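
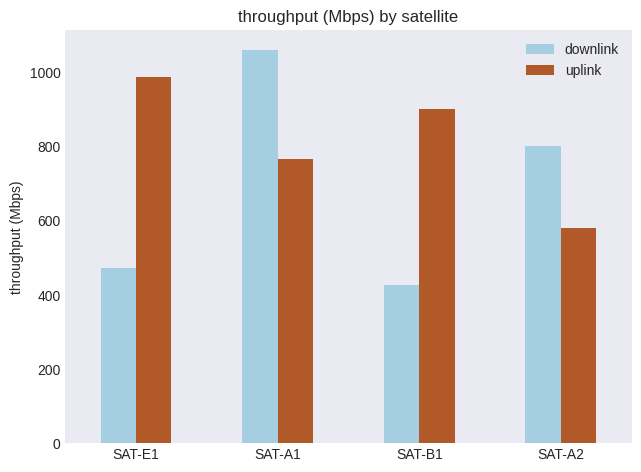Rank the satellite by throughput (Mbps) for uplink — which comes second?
Top 3 for uplink: SAT-E1 ≈ 1000, SAT-B1 ≈ 900, SAT-A1 ≈ 800.

SAT-B1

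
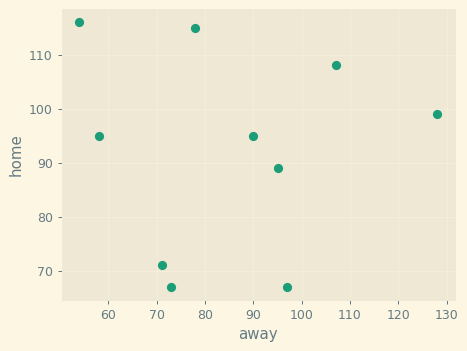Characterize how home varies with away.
Points are roughly uncorrelated; weak (|r| ≈ 0.0).

no clear correlation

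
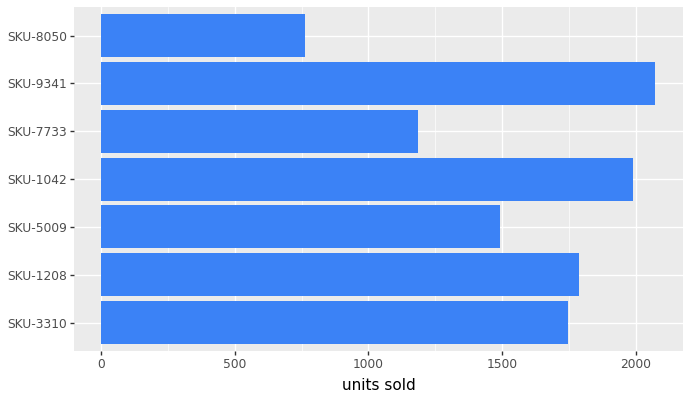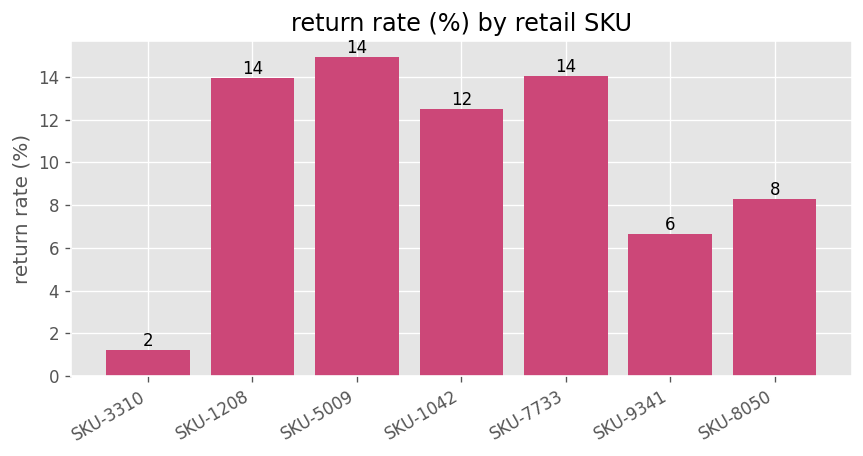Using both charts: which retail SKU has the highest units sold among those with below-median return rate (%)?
Chart 2 median return rate (%) ≈ 12; below-median retail SKUs: SKU-3310, SKU-9341, SKU-8050. Among those, SKU-9341 has the highest units sold (≈ 2000).

SKU-9341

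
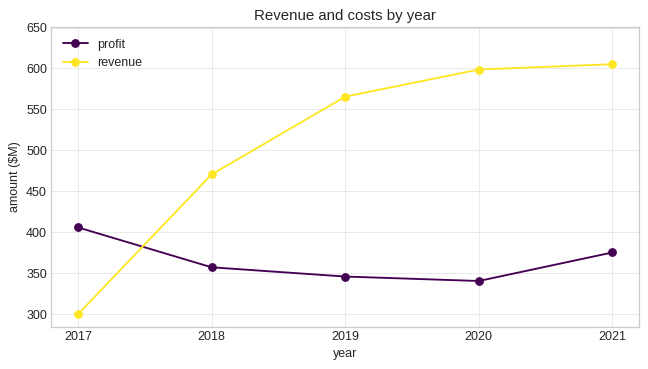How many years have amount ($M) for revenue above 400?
Above 400: 2018, 2019, 2020, 2021.

4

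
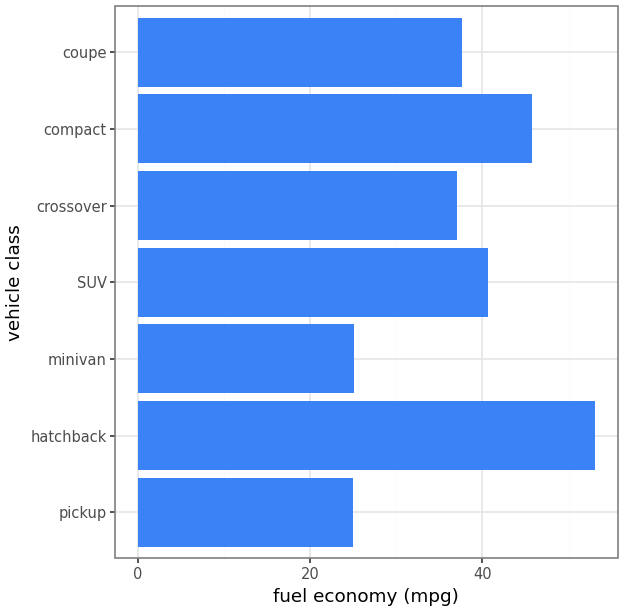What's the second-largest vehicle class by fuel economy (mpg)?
compact

Top 3: hatchback ≈ 55, compact ≈ 45, SUV ≈ 40.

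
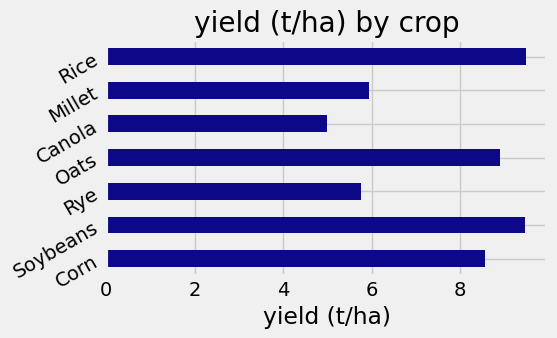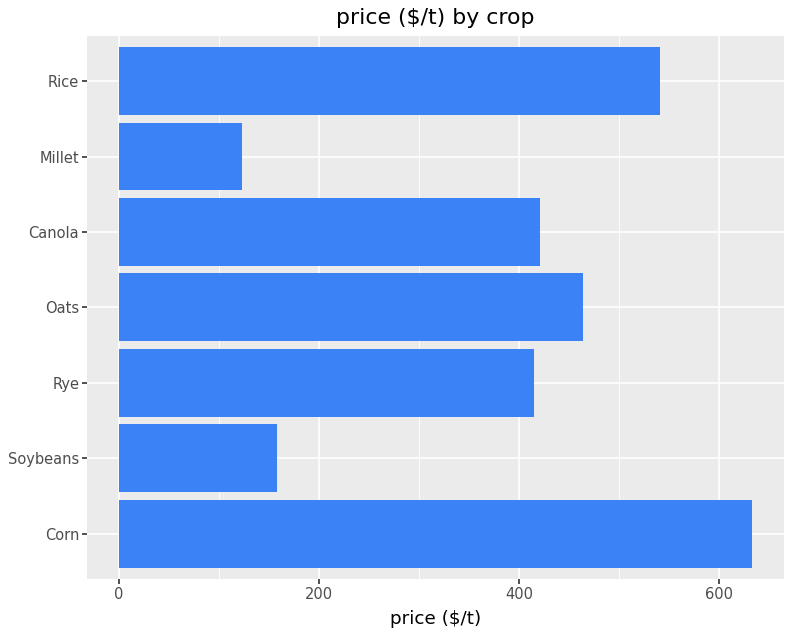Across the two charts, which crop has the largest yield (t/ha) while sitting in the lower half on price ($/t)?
Chart 2 median price ($/t) ≈ 400; below-median crops: Soybeans, Rye, Millet. Among those, Soybeans has the highest yield (t/ha) (≈ 9).

Soybeans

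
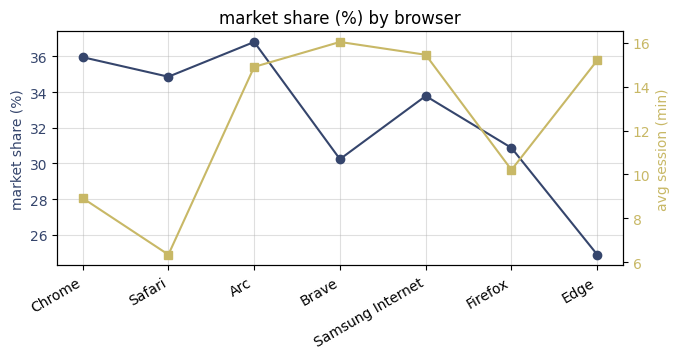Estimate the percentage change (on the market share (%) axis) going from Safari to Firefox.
≈ -11.4%

Safari ≈ 35, Firefox ≈ 31; (31 − 35) / 35 ≈ -11.4%.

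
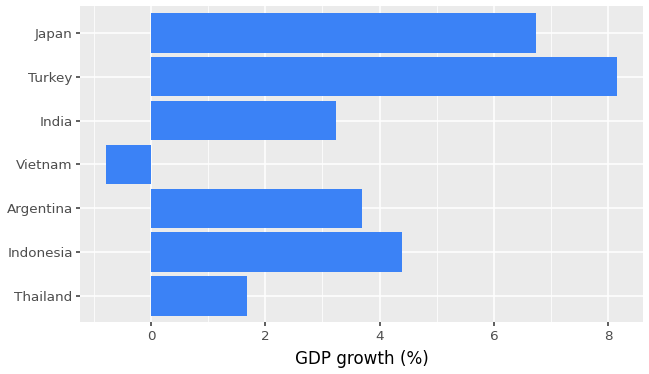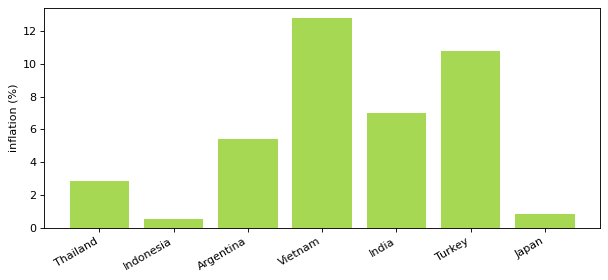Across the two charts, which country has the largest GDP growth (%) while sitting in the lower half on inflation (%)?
Chart 2 median inflation (%) ≈ 6; below-median countries: Thailand, Indonesia, Japan. Among those, Japan has the highest GDP growth (%) (≈ 7).

Japan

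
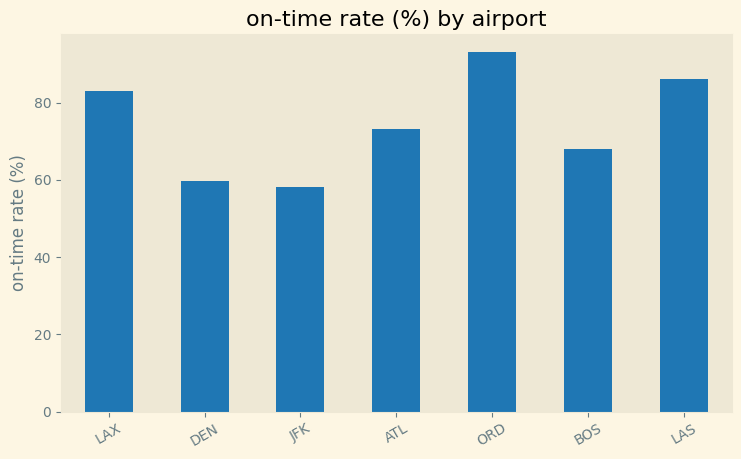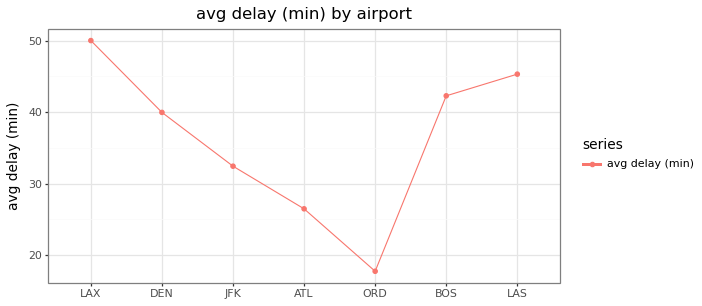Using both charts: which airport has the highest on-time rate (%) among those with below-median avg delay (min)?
ORD

Chart 2 median avg delay (min) ≈ 40; below-median airports: JFK, ATL, ORD. Among those, ORD has the highest on-time rate (%) (≈ 90).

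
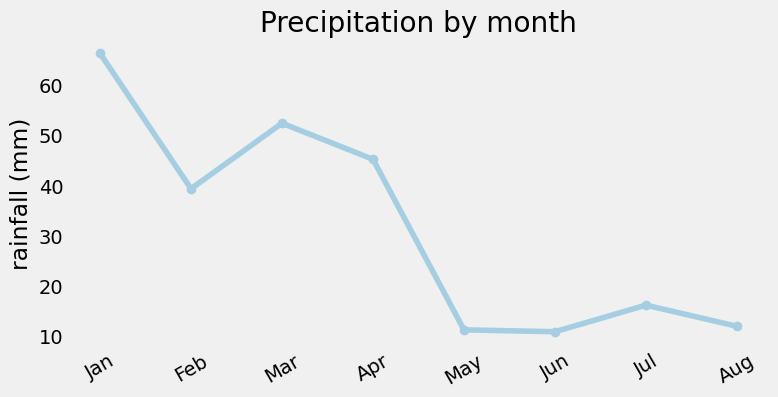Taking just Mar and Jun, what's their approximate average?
(50 + 10) / 2 ≈ 30.

≈ 30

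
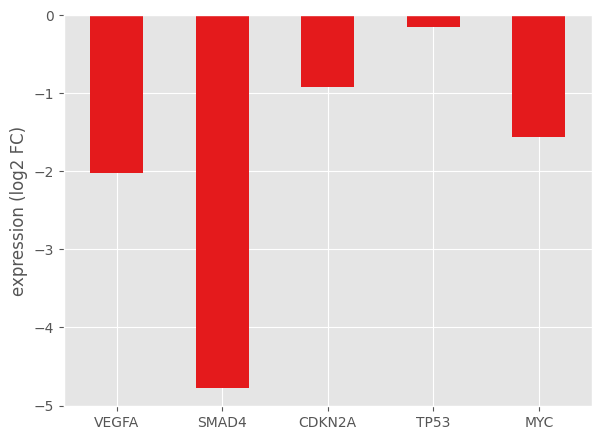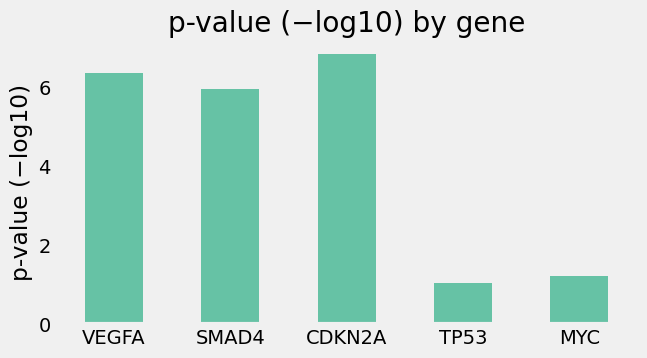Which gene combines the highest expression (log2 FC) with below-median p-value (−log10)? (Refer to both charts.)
Chart 2 median p-value (−log10) ≈ 6; below-median genes: TP53, MYC. Among those, TP53 has the highest expression (log2 FC) (≈ 0).

TP53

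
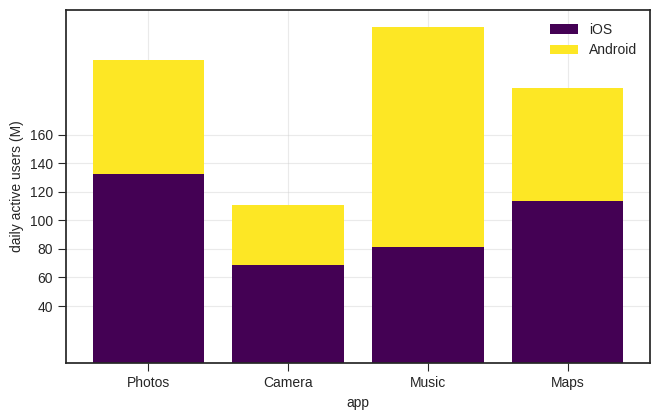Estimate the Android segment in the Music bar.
≈ 160

Android top ≈ 240, bottom ≈ 80; segment ≈ 160.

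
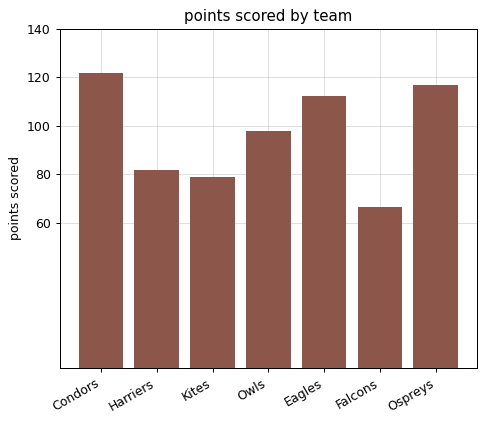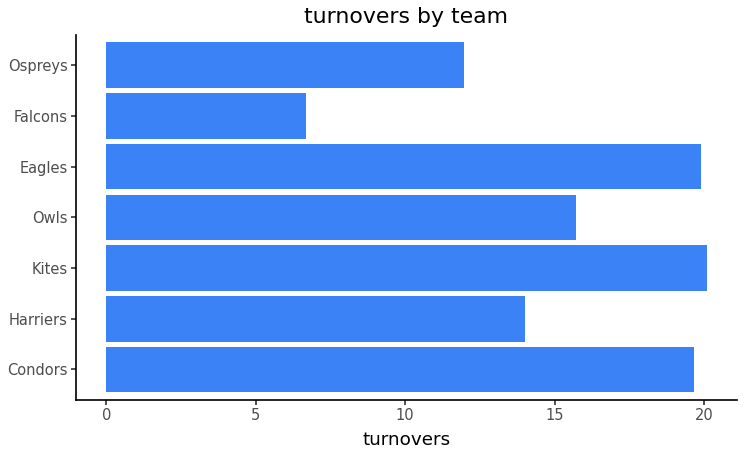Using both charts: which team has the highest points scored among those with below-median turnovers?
Ospreys

Chart 2 median turnovers ≈ 16; below-median teams: Harriers, Falcons, Ospreys. Among those, Ospreys has the highest points scored (≈ 120).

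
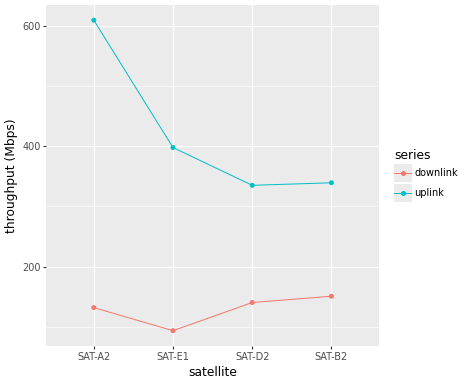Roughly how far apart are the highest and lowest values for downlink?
≈ 50

Max SAT-B2 ≈ 150, min SAT-E1 ≈ 100; range ≈ 50.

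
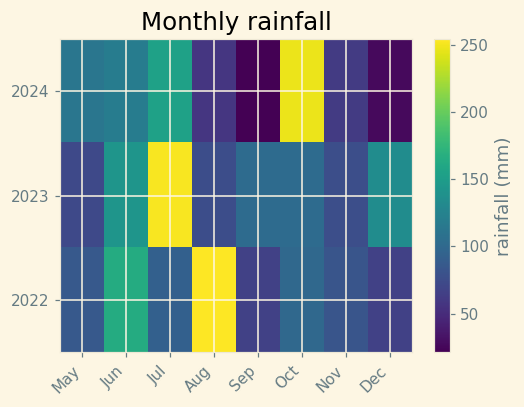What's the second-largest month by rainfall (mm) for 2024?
Jul

Top 3 for 2024: Oct ≈ 240, Jul ≈ 160, Jun ≈ 120.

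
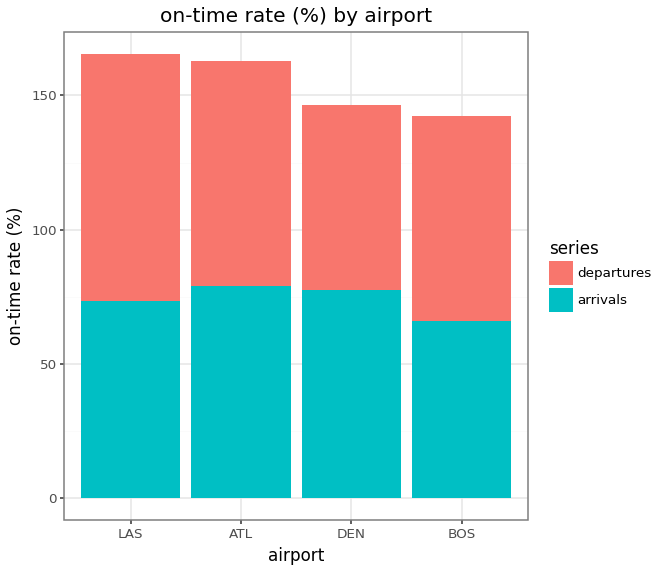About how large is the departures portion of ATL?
departures top ≈ 160, bottom ≈ 80; segment ≈ 80.

≈ 80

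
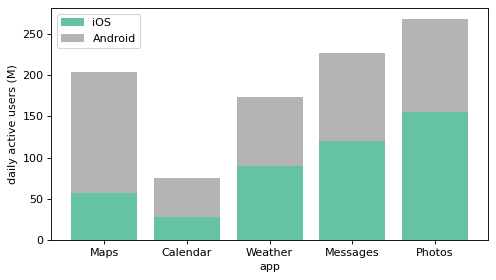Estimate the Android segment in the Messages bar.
≈ 100

Android top ≈ 225, bottom ≈ 125; segment ≈ 100.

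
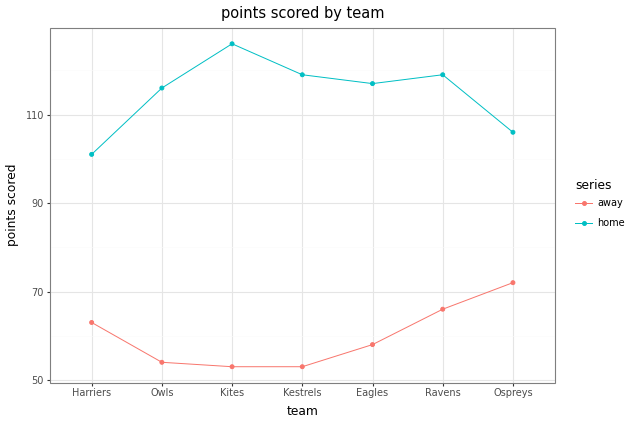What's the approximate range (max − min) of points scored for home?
≈ 30

Max Kites ≈ 130, min Harriers ≈ 100; range ≈ 30.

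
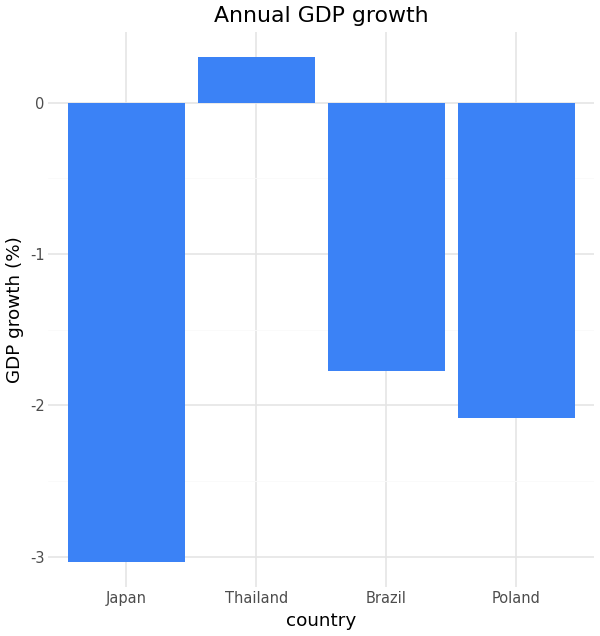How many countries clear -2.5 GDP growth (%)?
3

Above -2.5: Thailand, Brazil, Poland.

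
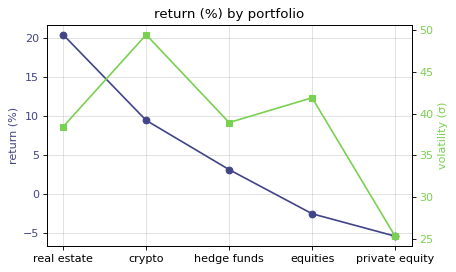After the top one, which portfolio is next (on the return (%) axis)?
crypto

Top 3 (on the return (%) axis): real estate ≈ 20, crypto ≈ 10, hedge funds ≈ 5.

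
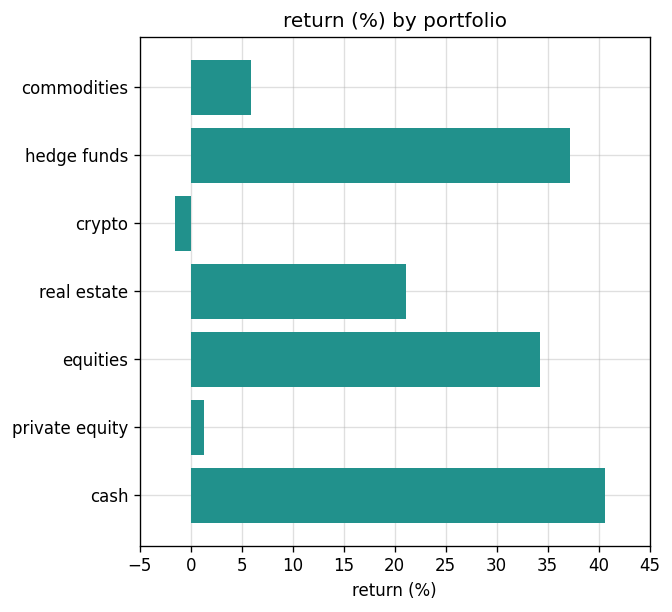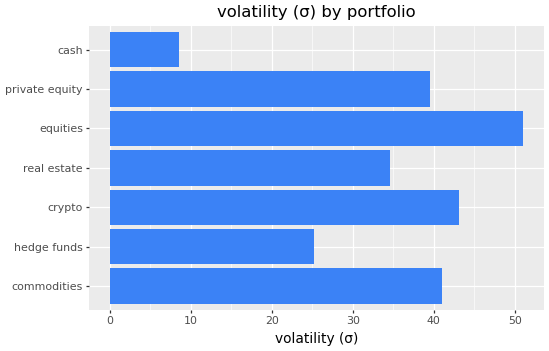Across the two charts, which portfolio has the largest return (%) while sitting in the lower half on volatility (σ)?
cash

Chart 2 median volatility (σ) ≈ 40; below-median portfolios: hedge funds, real estate, cash. Among those, cash has the highest return (%) (≈ 40).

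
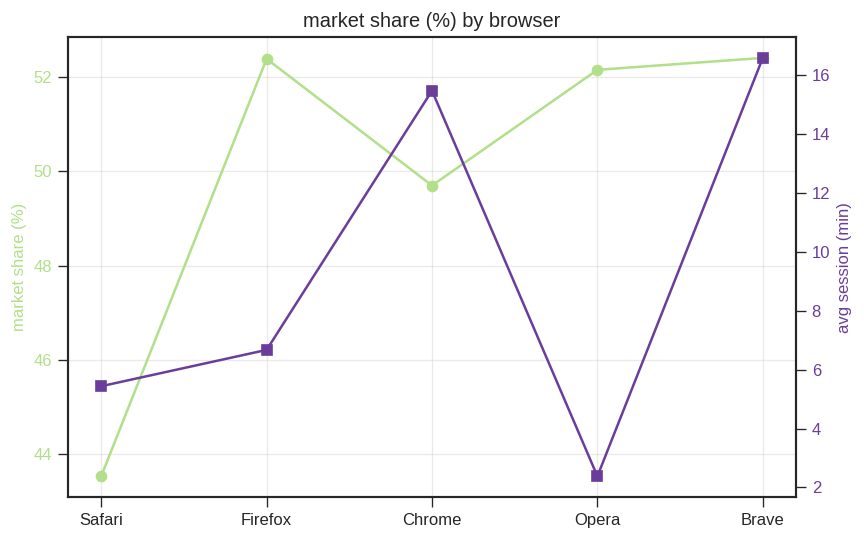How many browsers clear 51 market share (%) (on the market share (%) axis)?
3

Above 51: Firefox, Opera, Brave.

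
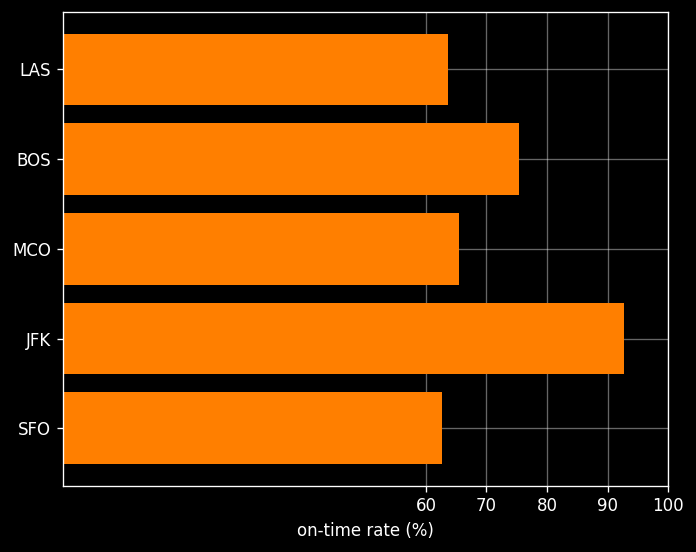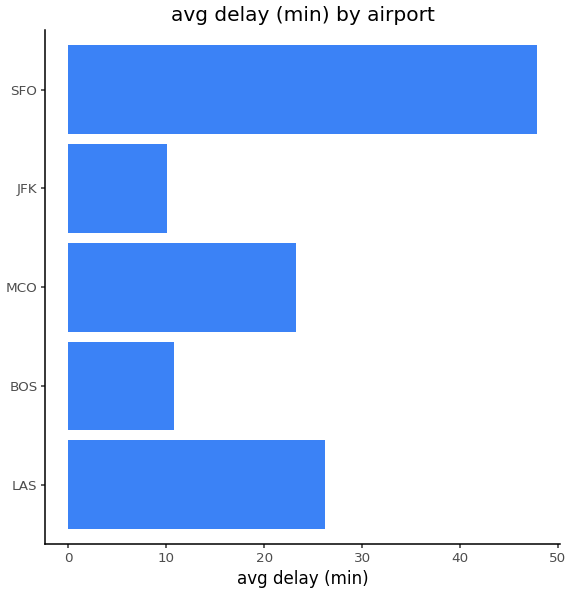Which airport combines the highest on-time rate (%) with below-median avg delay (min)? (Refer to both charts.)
Chart 2 median avg delay (min) ≈ 25; below-median airports: BOS, JFK. Among those, JFK has the highest on-time rate (%) (≈ 90).

JFK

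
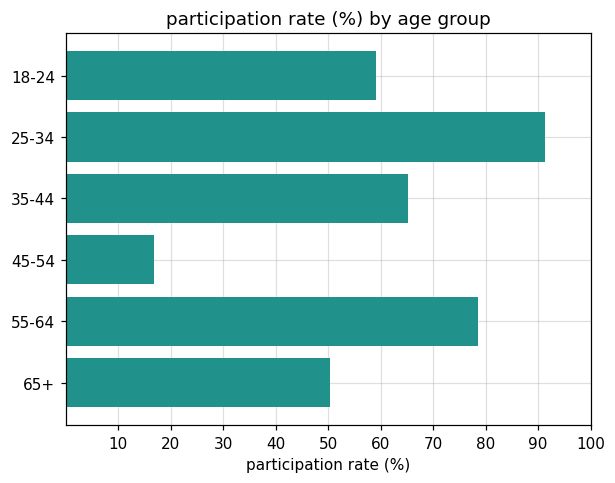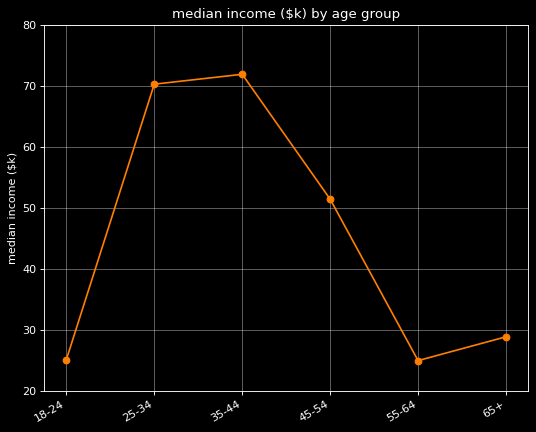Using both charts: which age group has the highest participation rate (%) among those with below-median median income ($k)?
Chart 2 median median income ($k) ≈ 40; below-median age groups: 18-24, 55-64, 65+. Among those, 55-64 has the highest participation rate (%) (≈ 80).

55-64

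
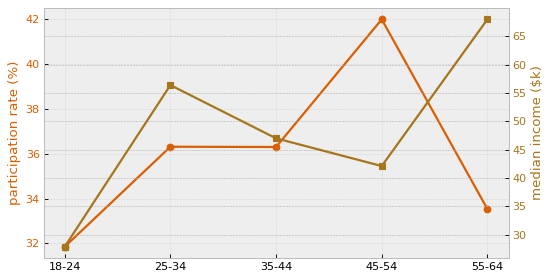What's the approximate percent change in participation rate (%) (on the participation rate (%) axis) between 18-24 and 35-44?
≈ +12.5%

18-24 ≈ 32, 35-44 ≈ 36; (36 − 32) / 32 ≈ +12.5%.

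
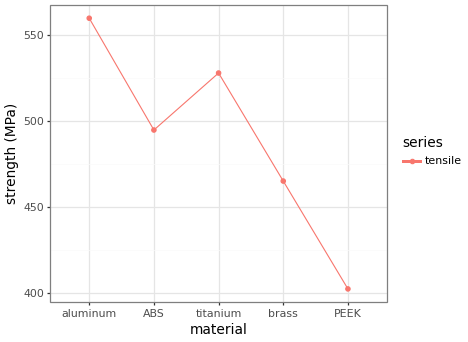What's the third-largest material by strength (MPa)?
ABS

Top 4: aluminum ≈ 560, titanium ≈ 520, ABS ≈ 500, brass ≈ 460.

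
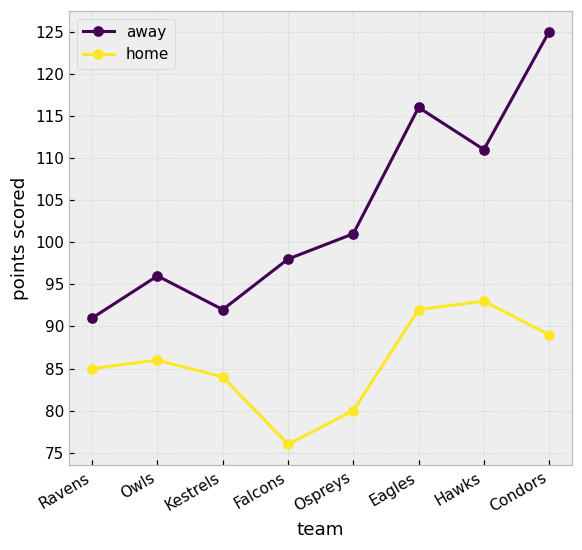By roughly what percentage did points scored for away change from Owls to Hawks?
≈ +15.8%

Owls ≈ 95, Hawks ≈ 110; (110 − 95) / 95 ≈ +15.8%.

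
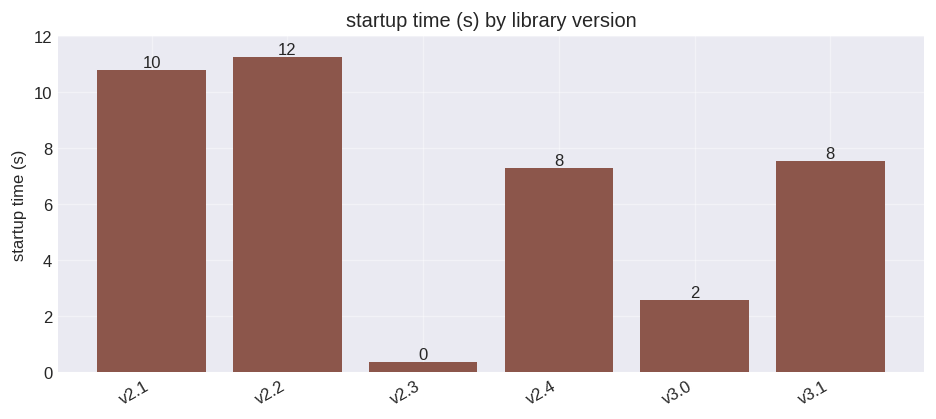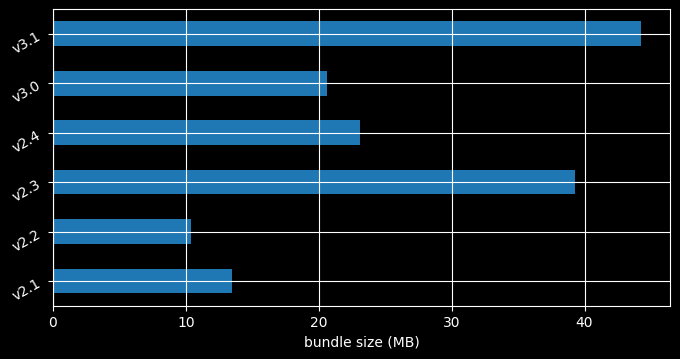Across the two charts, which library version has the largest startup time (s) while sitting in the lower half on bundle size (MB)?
Chart 2 median bundle size (MB) ≈ 20; below-median library versions: v2.1, v2.2, v3.0. Among those, v2.2 has the highest startup time (s) (≈ 12).

v2.2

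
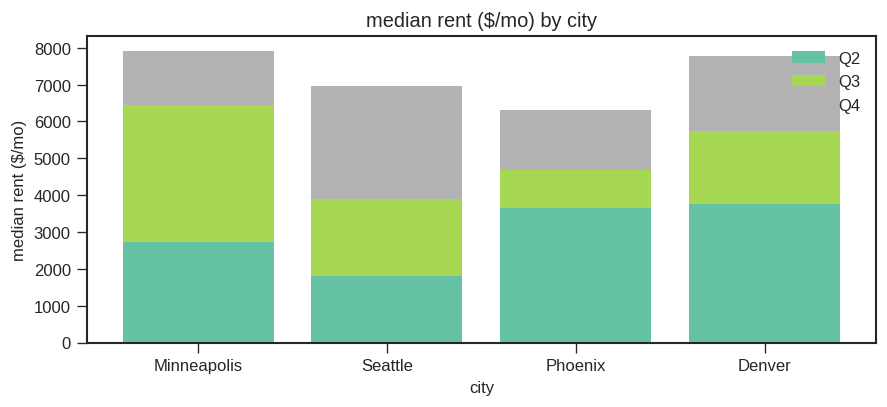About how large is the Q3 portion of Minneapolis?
≈ 3000

Q3 top ≈ 6000, bottom ≈ 3000; segment ≈ 3000.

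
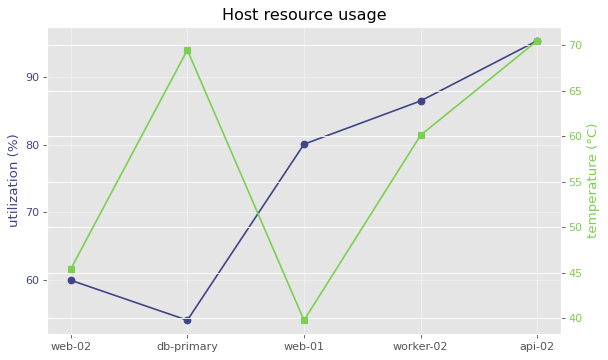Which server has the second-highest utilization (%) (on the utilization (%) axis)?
Top 3 (on the utilization (%) axis): api-02 ≈ 95, worker-02 ≈ 85, web-01 ≈ 80.

worker-02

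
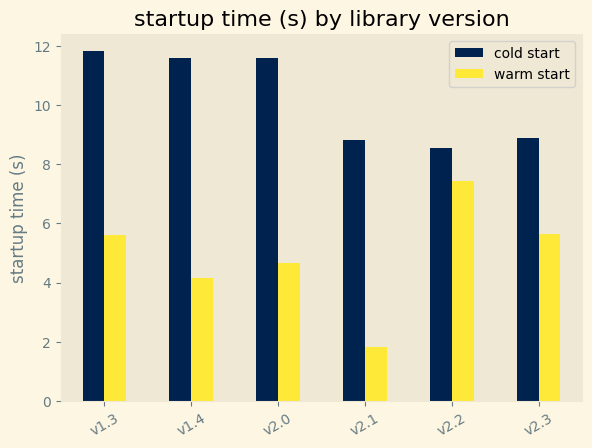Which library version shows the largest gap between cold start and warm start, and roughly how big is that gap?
v1.4: cold start ≈ 12, warm start ≈ 4 → gap ≈ 8. Next-largest (v2.1) is only ≈ 7.

v1.4, ≈ 8 s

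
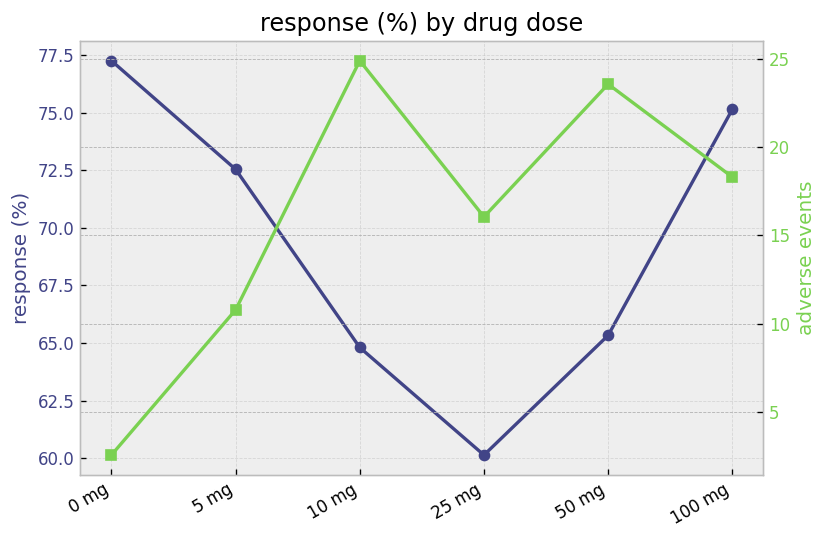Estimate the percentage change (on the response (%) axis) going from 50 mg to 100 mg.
50 mg ≈ 66, 100 mg ≈ 76; (76 − 66) / 66 ≈ +15.2%.

≈ +15.2%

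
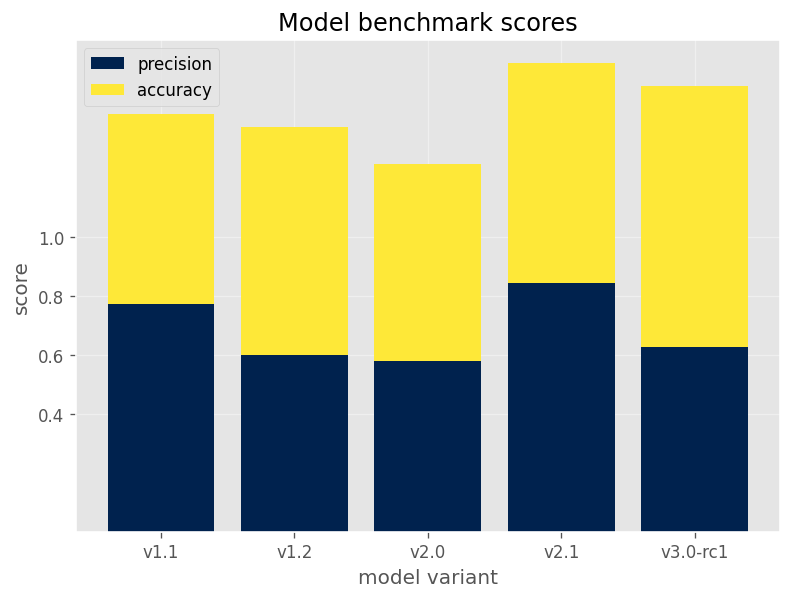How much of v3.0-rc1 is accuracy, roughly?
accuracy top ≈ 1.6, bottom ≈ 0.6; segment ≈ 1.0.

≈ 1.0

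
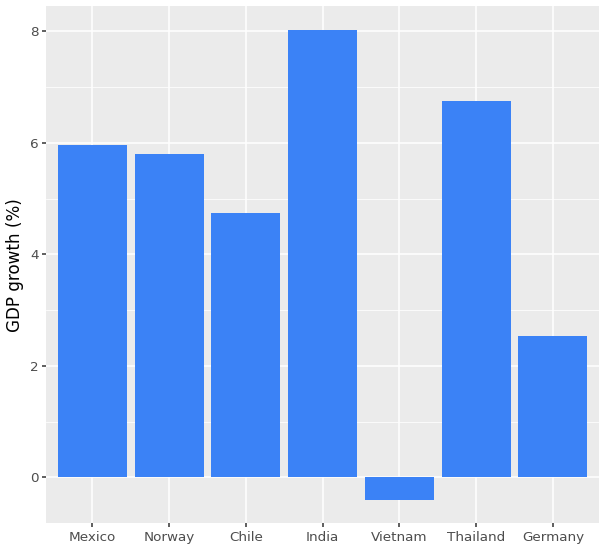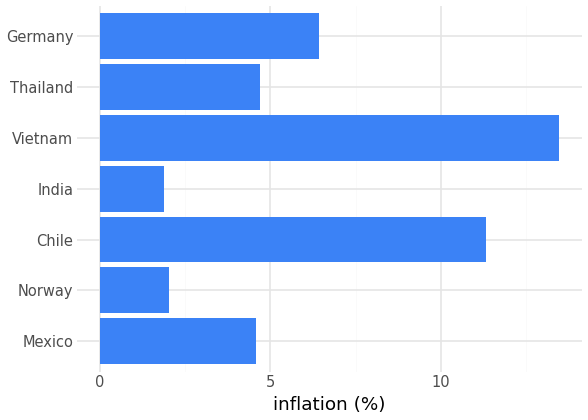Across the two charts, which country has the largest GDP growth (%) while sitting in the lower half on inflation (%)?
India

Chart 2 median inflation (%) ≈ 4; below-median countries: Mexico, Norway, India. Among those, India has the highest GDP growth (%) (≈ 8).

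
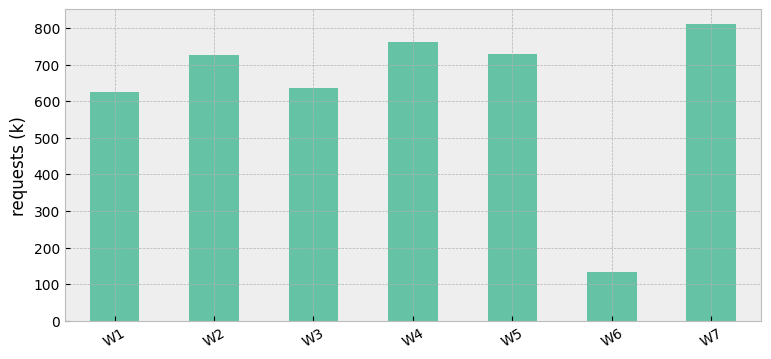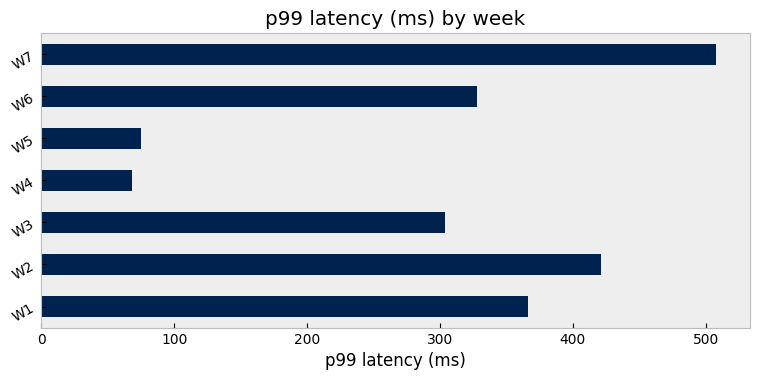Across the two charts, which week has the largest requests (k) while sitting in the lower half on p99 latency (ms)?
W4

Chart 2 median p99 latency (ms) ≈ 350; below-median weeks: W3, W4, W5. Among those, W4 has the highest requests (k) (≈ 800).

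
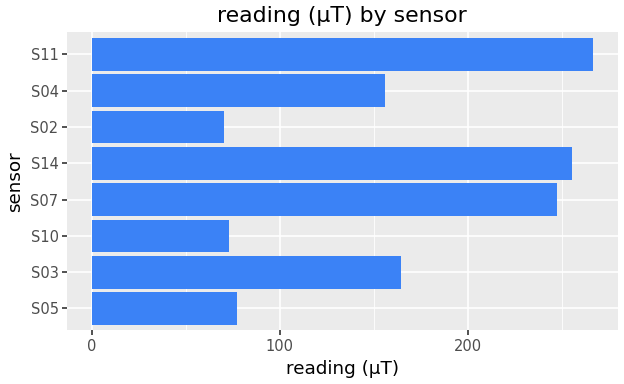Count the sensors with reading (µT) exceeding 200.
Above 200: S07, S14, S11.

3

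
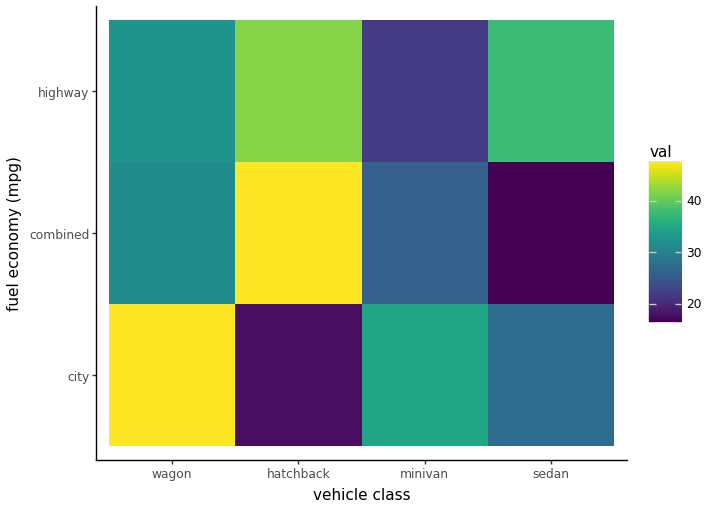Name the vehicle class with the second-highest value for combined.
wagon

Top 3 for combined: hatchback ≈ 50, wagon ≈ 30, minivan ≈ 25.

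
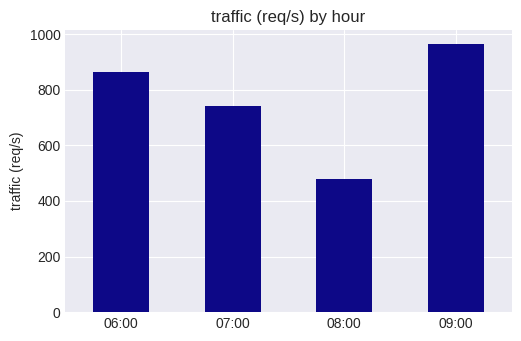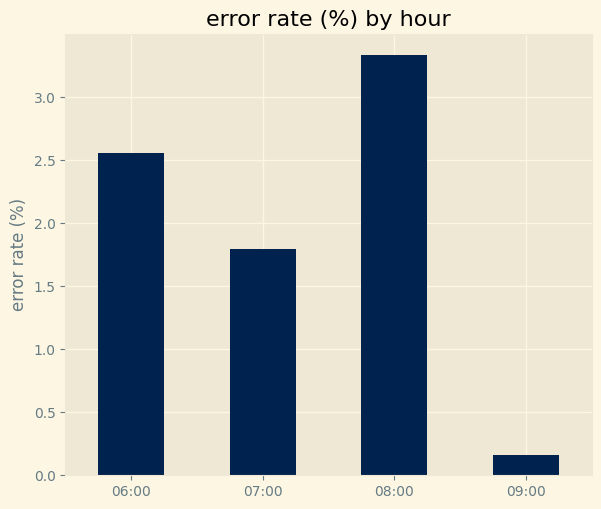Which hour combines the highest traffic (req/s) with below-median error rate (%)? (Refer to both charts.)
09:00

Chart 2 median error rate (%) ≈ 2; below-median hours: 07:00, 09:00. Among those, 09:00 has the highest traffic (req/s) (≈ 1000).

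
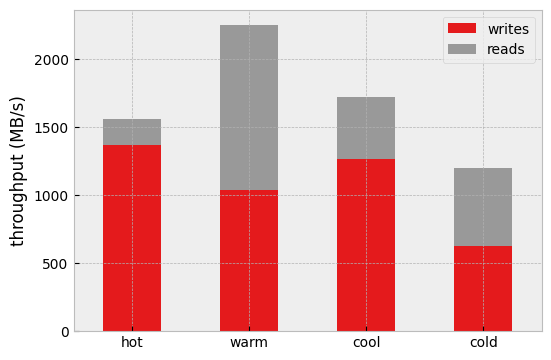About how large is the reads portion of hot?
≈ 200

reads top ≈ 1600, bottom ≈ 1400; segment ≈ 200.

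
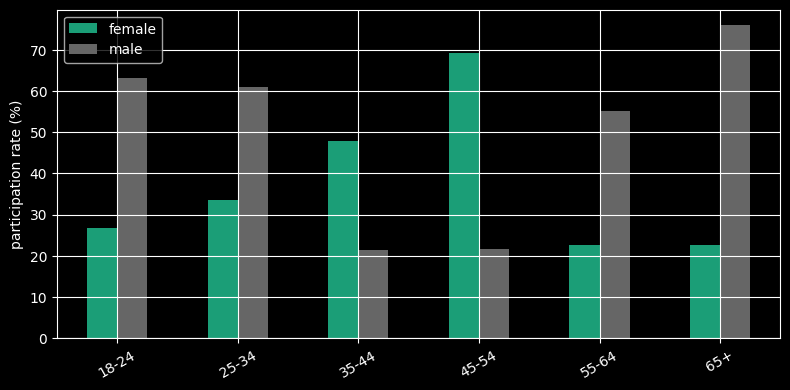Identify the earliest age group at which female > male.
35-44

25-34: female ≈ 30 vs male ≈ 60 (not yet); 35-44: female ≈ 50 vs male ≈ 20 (first crossover).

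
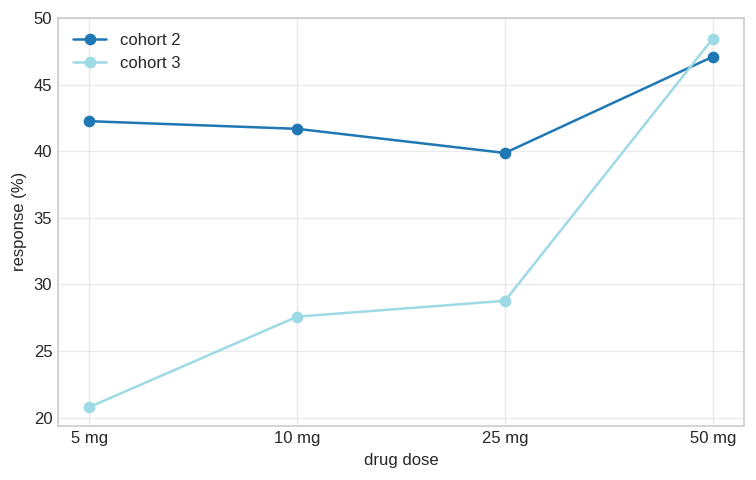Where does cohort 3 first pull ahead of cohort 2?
25 mg: cohort 3 ≈ 30 vs cohort 2 ≈ 40 (not yet); 50 mg: cohort 3 ≈ 50 vs cohort 2 ≈ 45 (first crossover).

50 mg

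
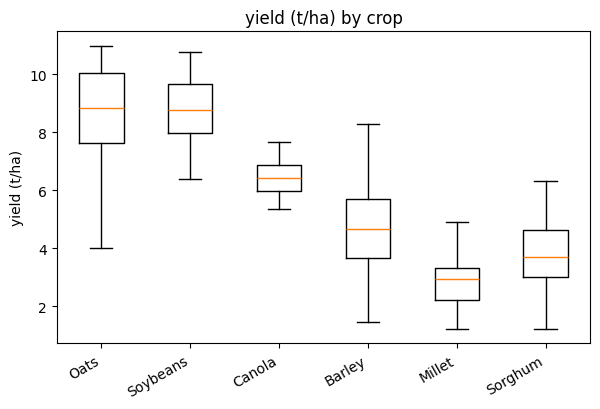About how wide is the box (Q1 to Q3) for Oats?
Q3 ≈ 10.0, Q1 ≈ 7.5; IQR ≈ 2.5.

≈ 2.5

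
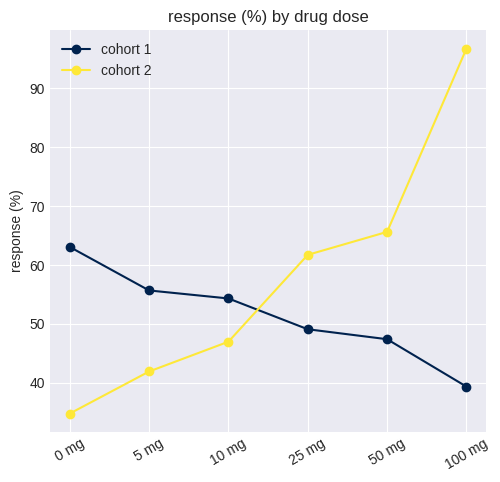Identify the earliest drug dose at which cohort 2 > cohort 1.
25 mg

10 mg: cohort 2 ≈ 50 vs cohort 1 ≈ 50 (not yet); 25 mg: cohort 2 ≈ 60 vs cohort 1 ≈ 50 (first crossover).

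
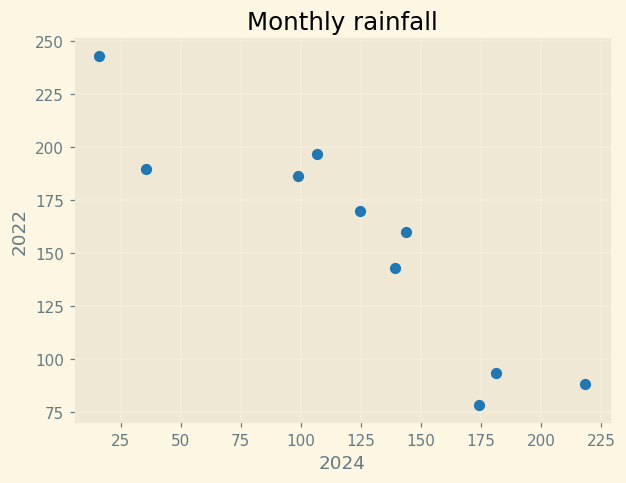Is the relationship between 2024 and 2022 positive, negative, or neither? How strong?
Points are negatively correlated; strong (|r| ≈ 0.9).

negative, strong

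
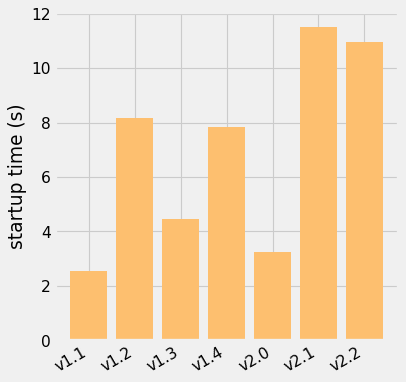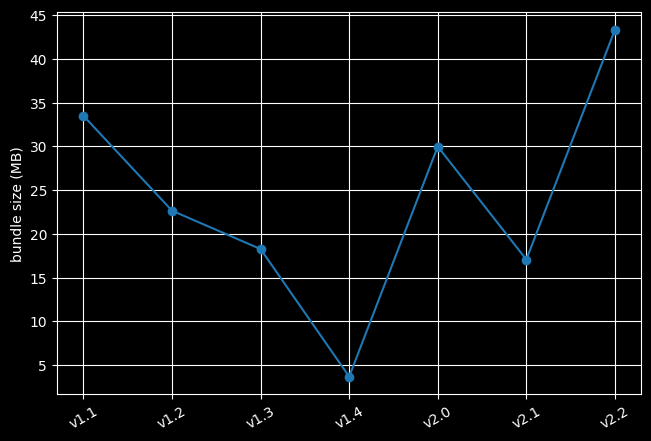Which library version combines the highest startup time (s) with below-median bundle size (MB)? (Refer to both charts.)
v2.1

Chart 2 median bundle size (MB) ≈ 25; below-median library versions: v1.3, v1.4, v2.1. Among those, v2.1 has the highest startup time (s) (≈ 12).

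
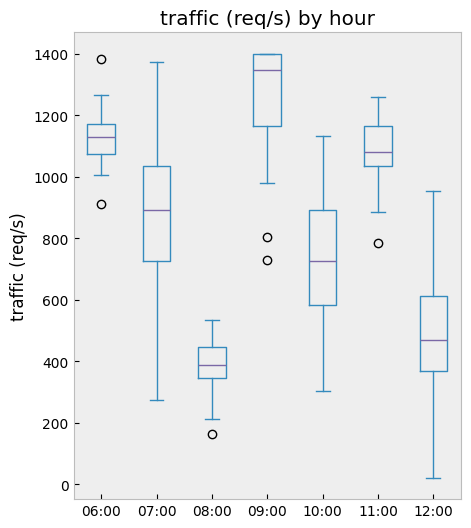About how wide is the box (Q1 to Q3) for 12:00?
≈ 200

Q3 ≈ 600, Q1 ≈ 400; IQR ≈ 200.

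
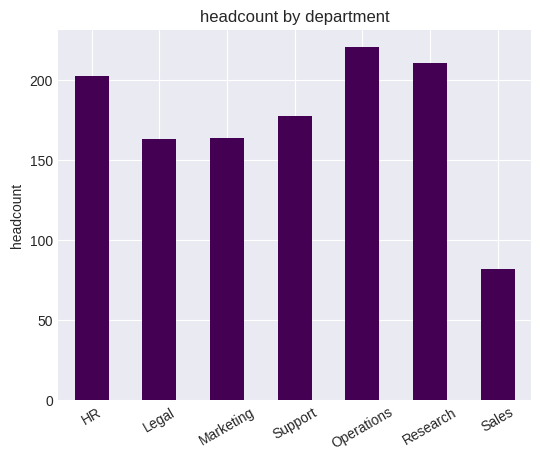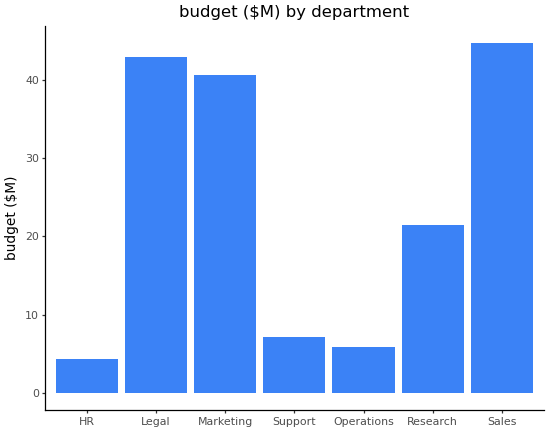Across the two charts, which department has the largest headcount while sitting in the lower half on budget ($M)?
Chart 2 median budget ($M) ≈ 20; below-median departments: HR, Support, Operations. Among those, Operations has the highest headcount (≈ 225).

Operations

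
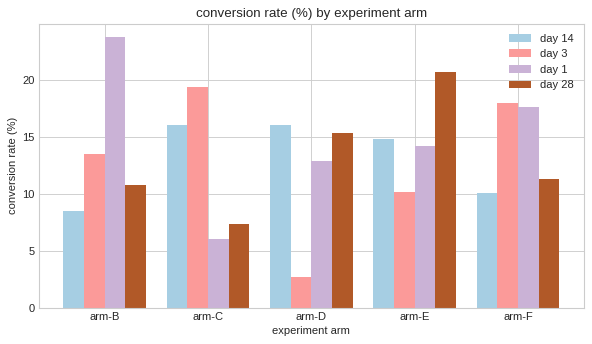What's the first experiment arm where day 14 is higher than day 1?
arm-B: day 14 ≈ 8 vs day 1 ≈ 24 (not yet); arm-C: day 14 ≈ 16 vs day 1 ≈ 6 (first crossover).

arm-C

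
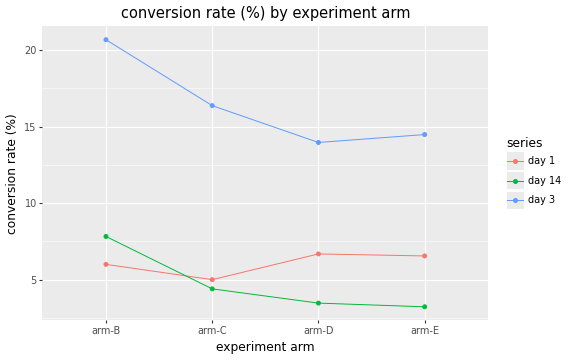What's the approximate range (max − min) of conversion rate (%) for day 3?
Max arm-B ≈ 20, min arm-D ≈ 14; range ≈ 6.

≈ 6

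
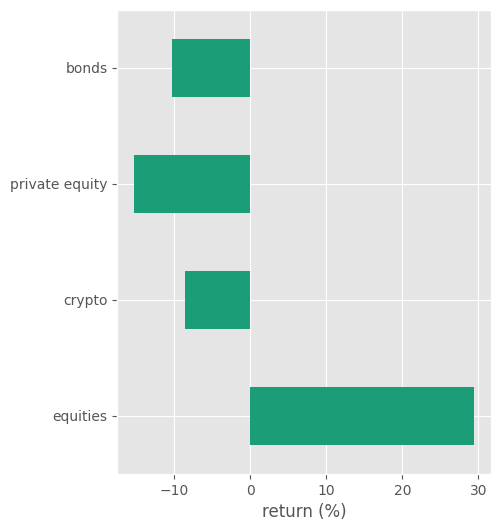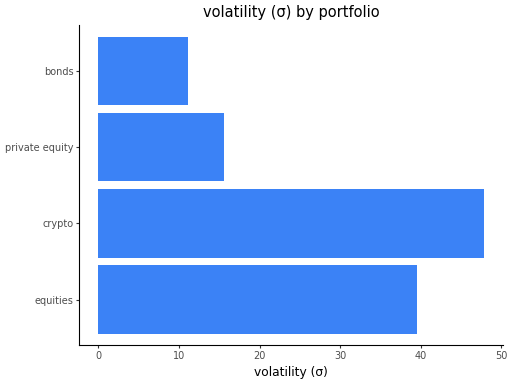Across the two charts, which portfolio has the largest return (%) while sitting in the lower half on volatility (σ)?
bonds

Chart 2 median volatility (σ) ≈ 30; below-median portfolios: private equity, bonds. Among those, bonds has the highest return (%) (≈ -10).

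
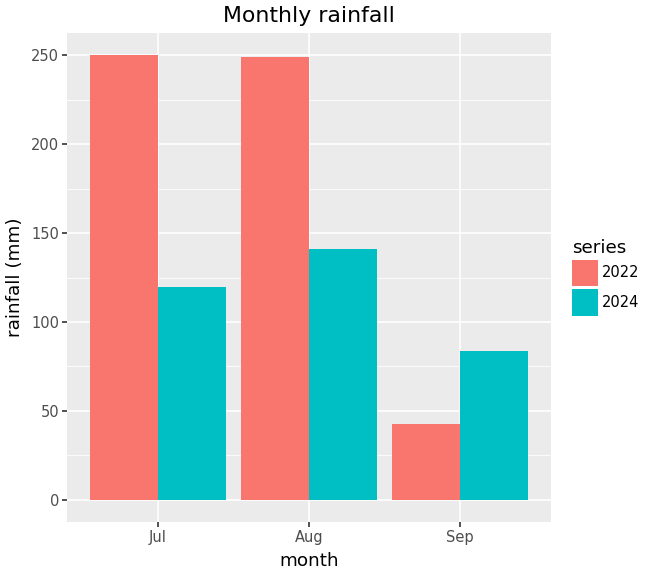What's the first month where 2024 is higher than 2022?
Sep

Aug: 2024 ≈ 150 vs 2022 ≈ 250 (not yet); Sep: 2024 ≈ 75 vs 2022 ≈ 50 (first crossover).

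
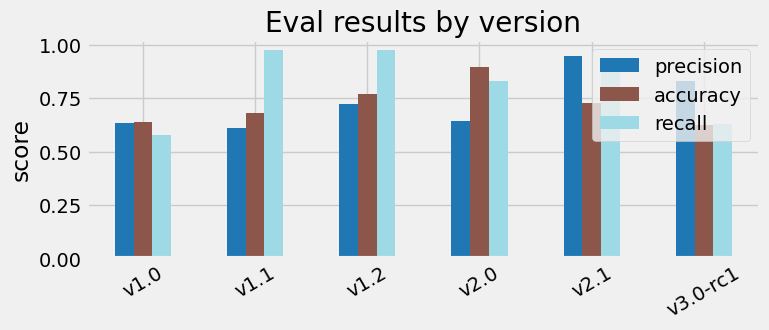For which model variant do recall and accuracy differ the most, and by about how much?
v1.1, ≈ 0.3

v1.1: recall ≈ 1.0, accuracy ≈ 0.7 → gap ≈ 0.3. Next-largest (v1.2) is only ≈ 0.2.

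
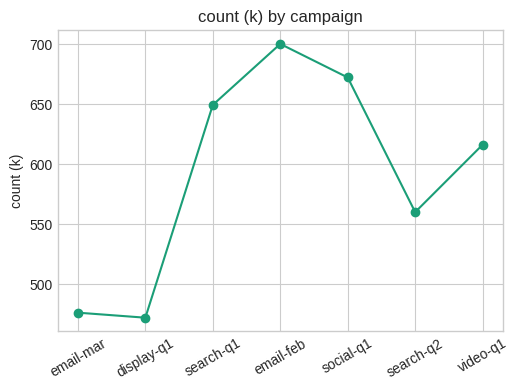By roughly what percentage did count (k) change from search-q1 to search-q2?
search-q1 ≈ 640, search-q2 ≈ 560; (560 − 640) / 640 ≈ -12.5%.

≈ -12.5%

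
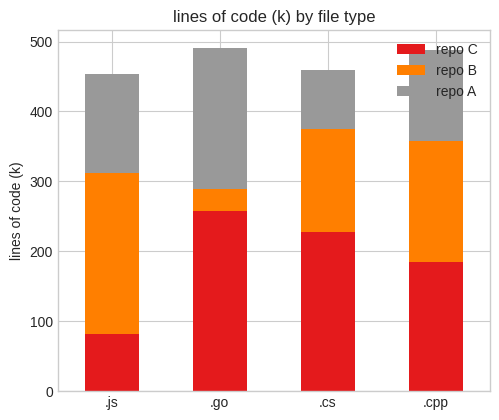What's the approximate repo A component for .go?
repo A top ≈ 500, bottom ≈ 300; segment ≈ 200.

≈ 200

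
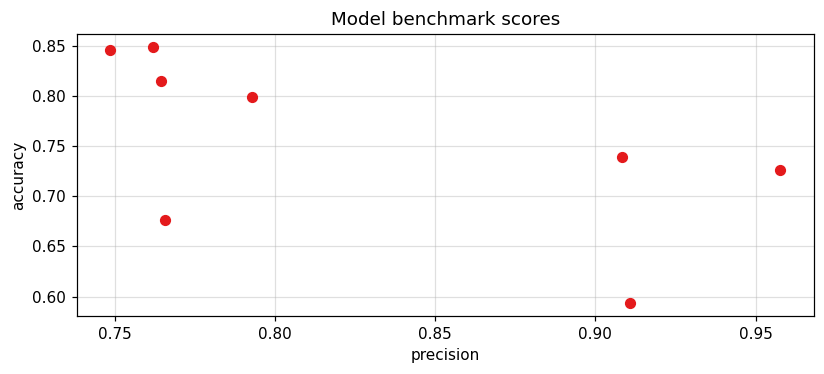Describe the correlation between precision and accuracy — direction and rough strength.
Points are negatively correlated; moderate (|r| ≈ 0.6).

negative, moderate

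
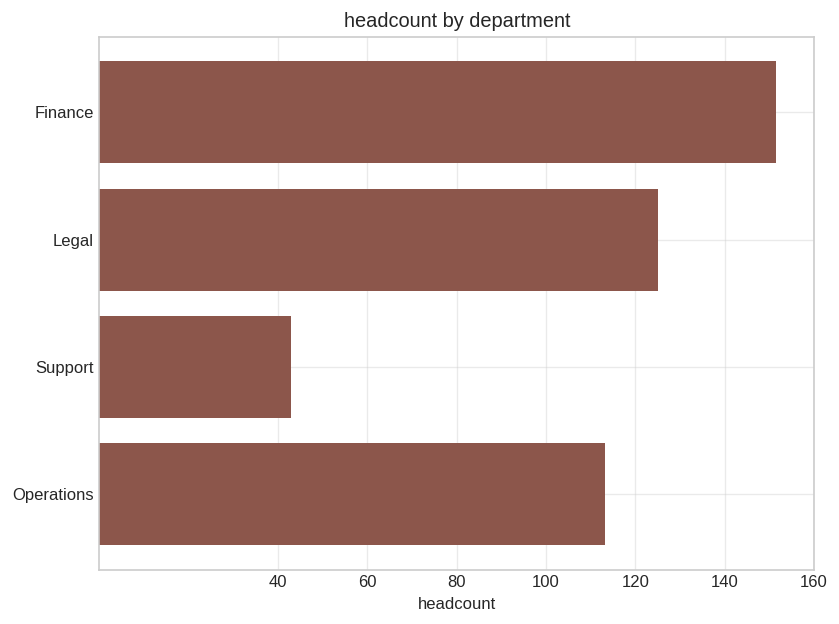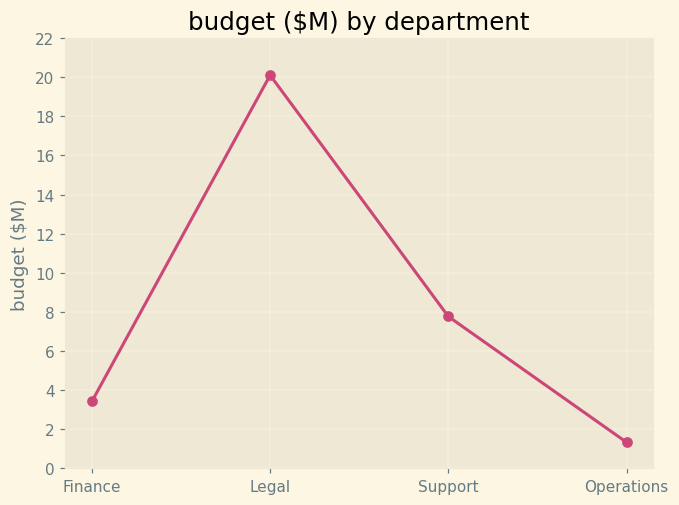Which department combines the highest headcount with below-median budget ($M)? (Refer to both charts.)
Finance

Chart 2 median budget ($M) ≈ 6; below-median departments: Finance, Operations. Among those, Finance has the highest headcount (≈ 160).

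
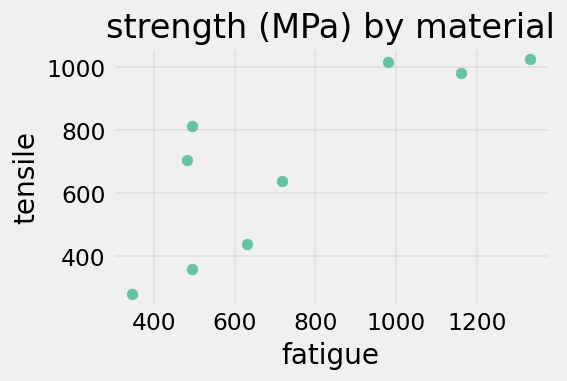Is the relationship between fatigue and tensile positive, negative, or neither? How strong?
Points are positively correlated; strong (|r| ≈ 0.8).

positive, strong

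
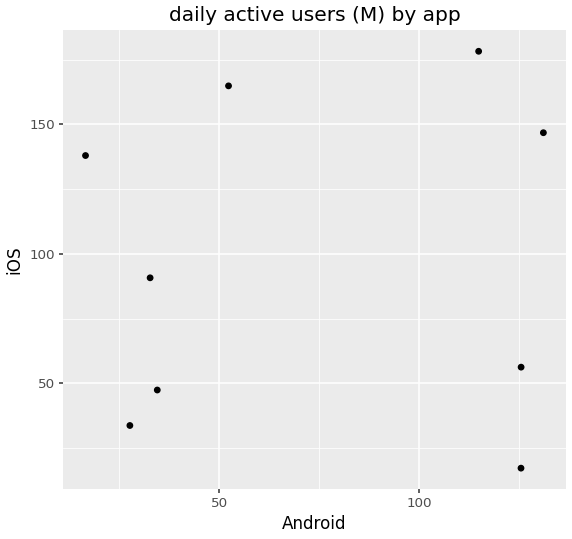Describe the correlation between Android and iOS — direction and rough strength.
Points are roughly uncorrelated; weak (|r| ≈ 0.1).

no clear correlation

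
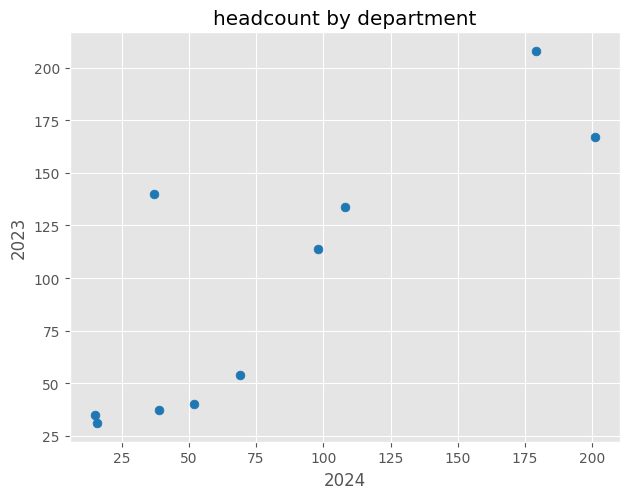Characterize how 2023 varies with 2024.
positive, strong

Points are positively correlated; strong (|r| ≈ 0.8).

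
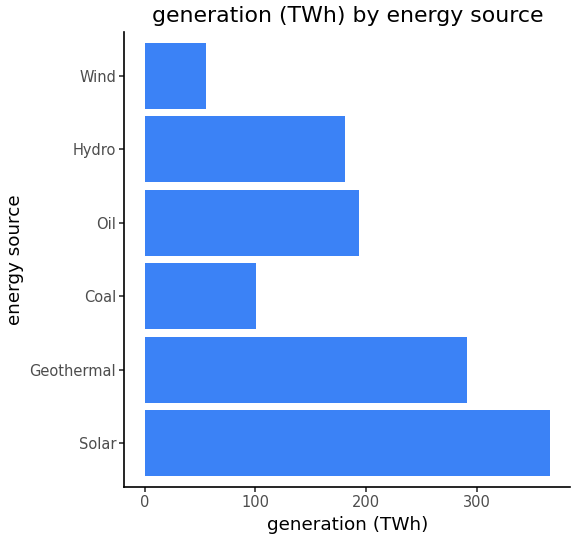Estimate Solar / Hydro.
≈ 1.75×

Solar ≈ 350, Hydro ≈ 200; 350/200 ≈ 1.75.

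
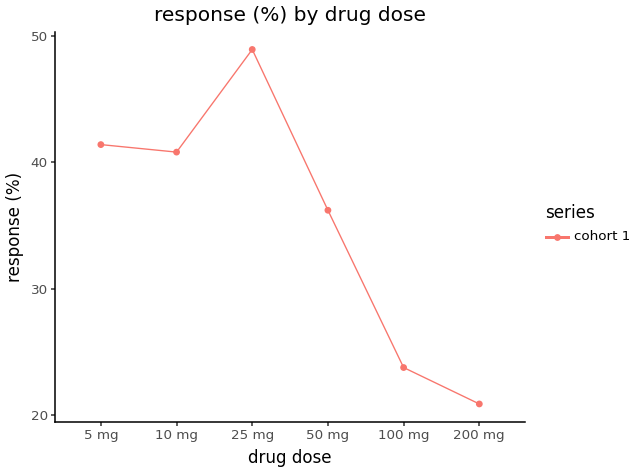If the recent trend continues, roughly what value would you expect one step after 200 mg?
≈ 12.5

Last three: 35, 25, 20 → slope ≈ -7.5/step → next ≈ 12.5.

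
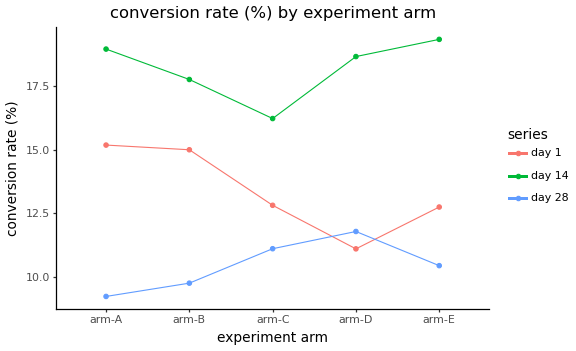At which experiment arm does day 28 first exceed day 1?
arm-D

arm-C: day 28 ≈ 11 vs day 1 ≈ 13 (not yet); arm-D: day 28 ≈ 12 vs day 1 ≈ 11 (first crossover).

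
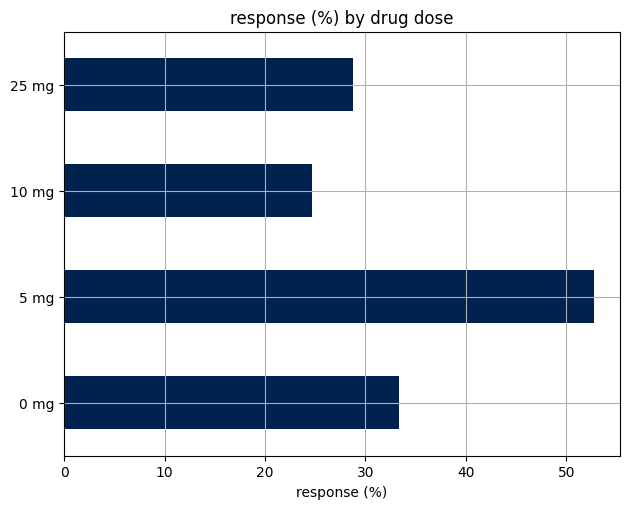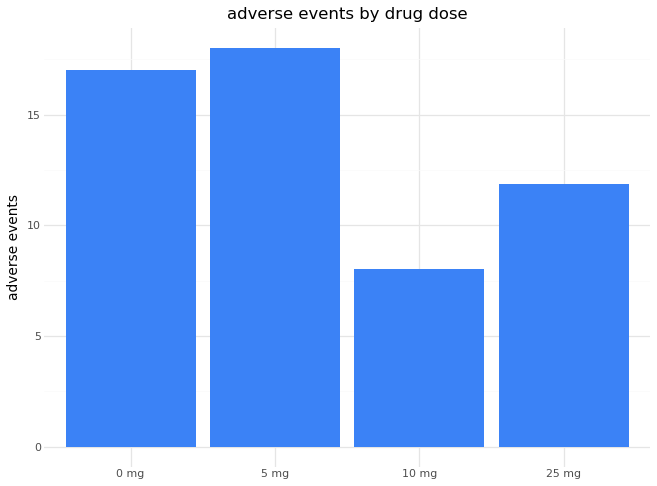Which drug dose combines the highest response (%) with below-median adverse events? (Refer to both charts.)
Chart 2 median adverse events ≈ 14; below-median drug doses: 10 mg, 25 mg. Among those, 25 mg has the highest response (%) (≈ 30).

25 mg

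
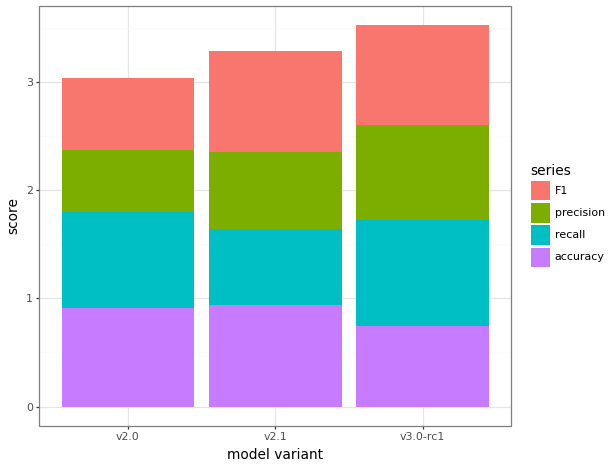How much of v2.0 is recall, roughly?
recall top ≈ 2.0, bottom ≈ 1.0; segment ≈ 1.0.

≈ 1.0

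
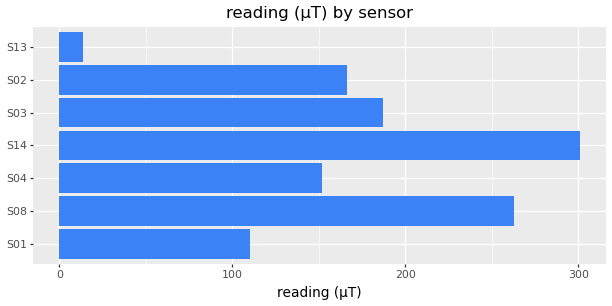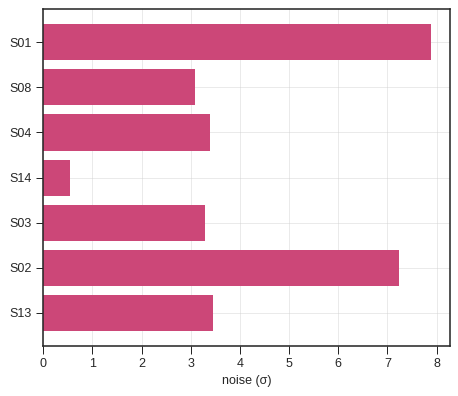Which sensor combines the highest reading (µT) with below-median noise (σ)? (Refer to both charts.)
S14

Chart 2 median noise (σ) ≈ 3; below-median sensors: S08, S14, S03. Among those, S14 has the highest reading (µT) (≈ 300).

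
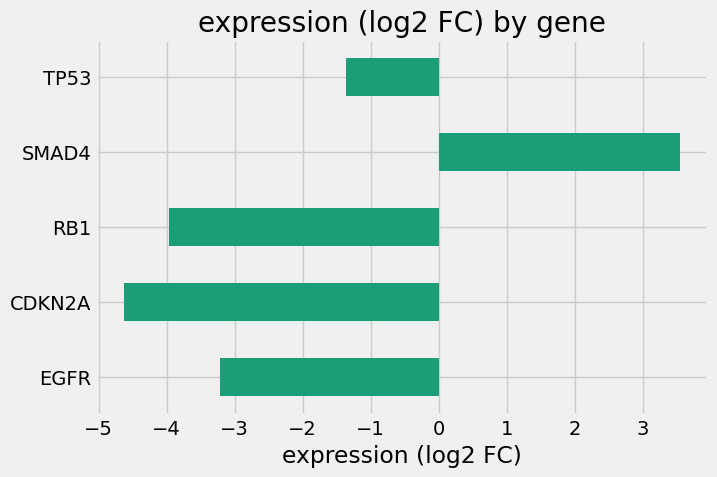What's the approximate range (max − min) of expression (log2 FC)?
Max SMAD4 ≈ 4, min CDKN2A ≈ -5; range ≈ 9.

≈ 9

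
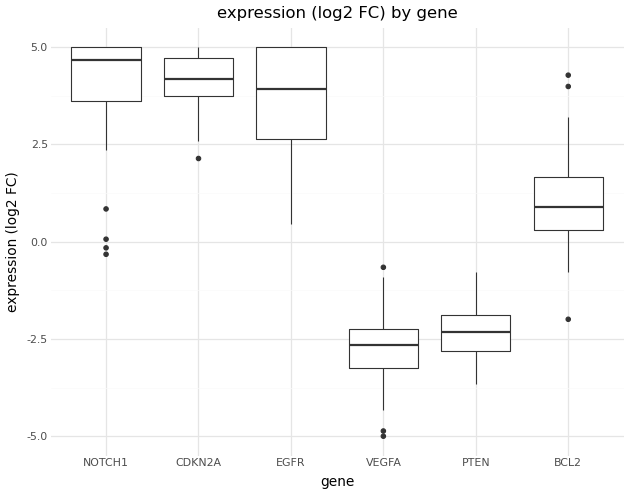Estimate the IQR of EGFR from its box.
≈ 2

Q3 ≈ 5, Q1 ≈ 3; IQR ≈ 2.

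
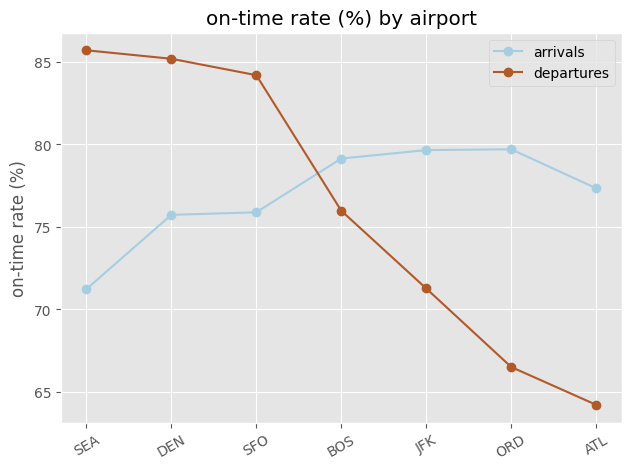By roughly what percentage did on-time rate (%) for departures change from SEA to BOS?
≈ -11.6%

SEA ≈ 86, BOS ≈ 76; (76 − 86) / 86 ≈ -11.6%.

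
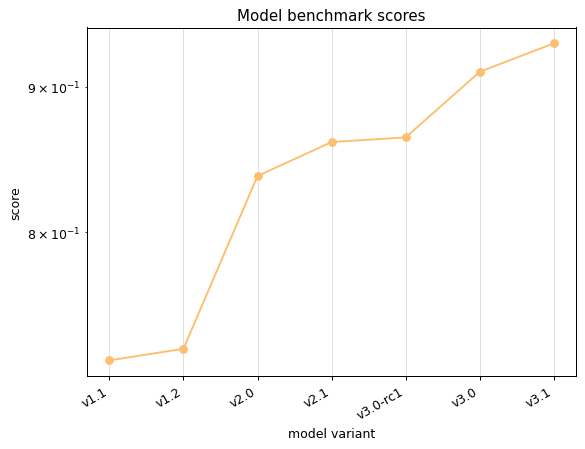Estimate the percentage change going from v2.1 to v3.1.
≈ +9.3%

v2.1 ≈ 0.86, v3.1 ≈ 0.94; (0.94 − 0.86) / 0.86 ≈ +9.3%.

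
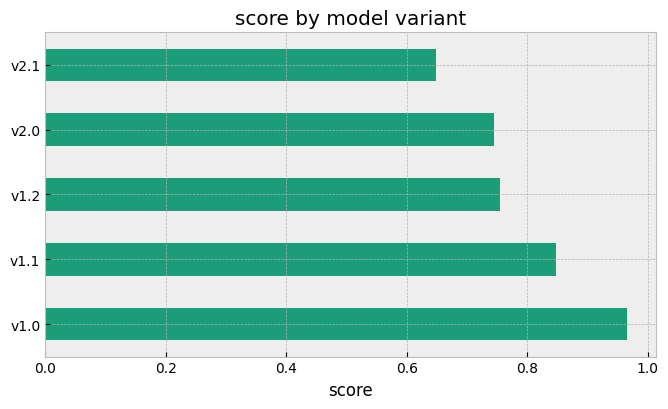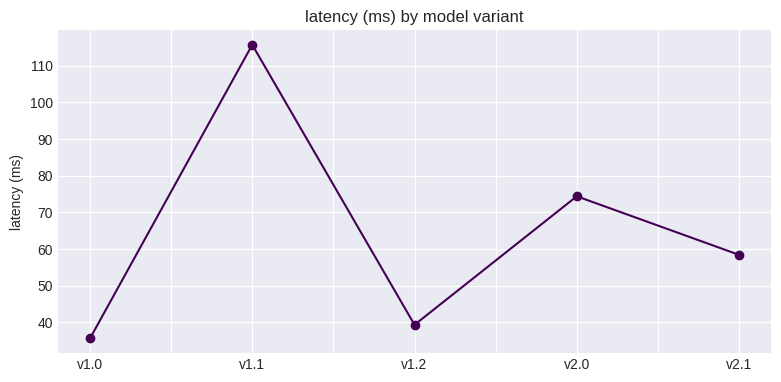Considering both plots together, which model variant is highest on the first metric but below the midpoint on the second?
Chart 2 median latency (ms) ≈ 60; below-median model variants: v1.0, v1.2. Among those, v1.0 has the highest score (≈ 1).

v1.0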